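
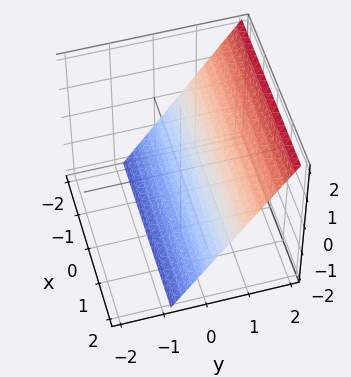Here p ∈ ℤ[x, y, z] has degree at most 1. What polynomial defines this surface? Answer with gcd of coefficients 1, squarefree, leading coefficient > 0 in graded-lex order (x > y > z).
3*y - 2*z - 2

Degree: the surface is flat (a plane), so deg p = 1.
From the axis intercepts and sections: it meets the z-axis at z = -1 (among the integer gridlines); no x-intercept at any integer in the box.
Fitting integer coefficients to these (and the overall shape) gives p.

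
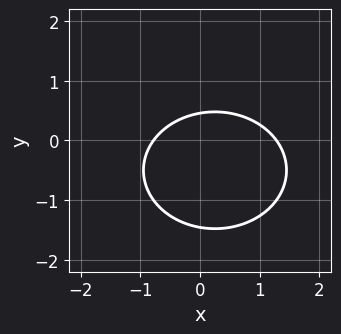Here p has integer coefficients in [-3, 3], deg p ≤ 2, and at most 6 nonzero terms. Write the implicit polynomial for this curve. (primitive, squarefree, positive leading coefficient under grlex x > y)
2*x^2 + 3*y^2 - x + 3*y - 2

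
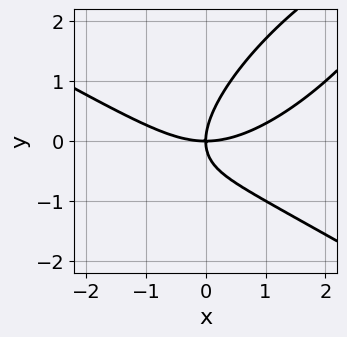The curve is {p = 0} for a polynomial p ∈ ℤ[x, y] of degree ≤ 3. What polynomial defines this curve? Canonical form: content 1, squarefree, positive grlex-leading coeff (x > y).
(a) The degree is 3 — a generic line meets the curve in up to 3 points.
(b) Checking where it meets the axes: it meets the x-axis at x = 0 (among the integer gridlines); it crosses the y-axis at the gridline y = 0.
(c) These observations pin down the coefficients.

x^3 - 2*x*y^2 + 2*y^3 - 3*x*y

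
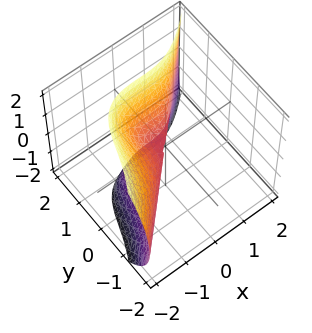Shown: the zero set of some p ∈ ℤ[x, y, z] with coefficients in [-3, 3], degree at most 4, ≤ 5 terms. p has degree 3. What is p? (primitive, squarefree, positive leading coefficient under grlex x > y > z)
3*x^3 - 3*y^3 - 2*y*z^2 + 3*z^2

First, deg p = 3.
Next, reading off the gridlines: it crosses the x-axis at the gridline x = 0; it meets the z-axis at z = 0 (among the integer gridlines).
Finally, the integer polynomial consistent with all of this is the stated p.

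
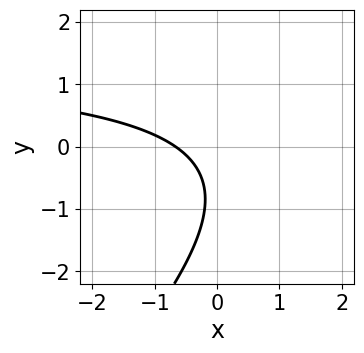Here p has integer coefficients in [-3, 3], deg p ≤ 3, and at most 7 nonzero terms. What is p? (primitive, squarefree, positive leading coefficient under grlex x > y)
The degree is 2 — no degree-1 curve has this shape.
Checking where it meets the axes: the curve avoids every integer y-axis point in the box.
Assembling these constraints gives the stated polynomial.

2*x*y - 2*y^2 - 3*x - 3*y - 2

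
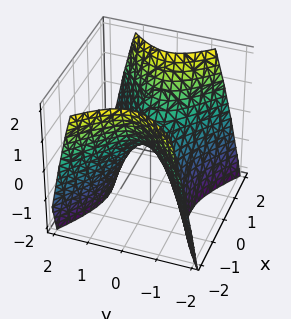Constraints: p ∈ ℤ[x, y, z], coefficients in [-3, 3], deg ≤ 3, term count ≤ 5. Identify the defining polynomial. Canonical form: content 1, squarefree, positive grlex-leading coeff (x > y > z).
2*x^2 - 3*y^2 - 2*z

Degree: a hyperbolic paraboloid; a quadric, so deg p = 2.
Symmetries: mirror symmetry y ↦ −y ⇒ only even powers of y; mirror symmetry x ↦ −x ⇒ only even powers of x.
From the visible intercepts: one z-axis crossing is at z = 0; it crosses the x-axis at the gridline x = 0; one y-axis crossing is at y = 0.
The integer polynomial consistent with all of this is the stated p.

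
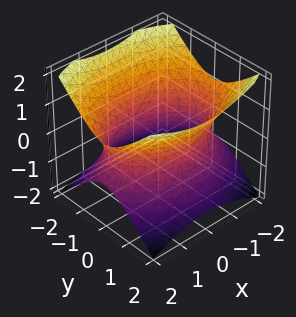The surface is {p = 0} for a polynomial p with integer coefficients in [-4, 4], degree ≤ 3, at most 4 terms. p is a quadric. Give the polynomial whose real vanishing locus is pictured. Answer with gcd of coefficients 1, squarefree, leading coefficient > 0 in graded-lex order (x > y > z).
x^2 + 2*y^2 - 2*z^2 - 3

First, deg p = 2. One connected sheet with a waist; a quadric.
Next, symmetries: mirror symmetry x ↦ −x ⇒ only even powers of x; the z ↦ −z reflection is a symmetry, so z appears only in even powers; it's symmetric under y → −y, forcing even powers of y.
Then, from the visible intercepts: no z-intercept at any integer in the box.
Finally, assembling these constraints gives the stated polynomial.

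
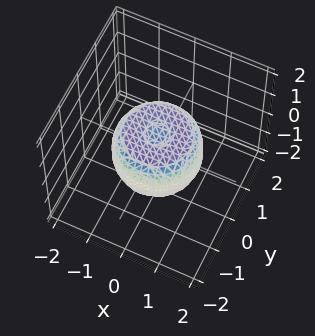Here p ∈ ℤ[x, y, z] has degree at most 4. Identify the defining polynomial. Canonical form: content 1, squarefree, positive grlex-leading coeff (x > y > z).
2*x^4 + 4*x^2*y^2 + 2*y^4 - 2*x^2 - 2*y^2 + 2*z^2 - 1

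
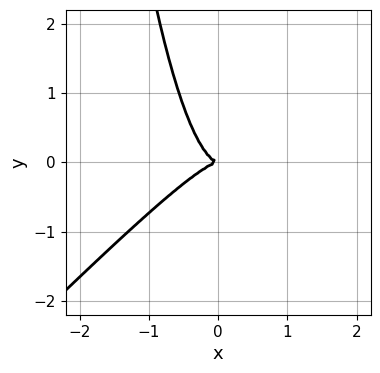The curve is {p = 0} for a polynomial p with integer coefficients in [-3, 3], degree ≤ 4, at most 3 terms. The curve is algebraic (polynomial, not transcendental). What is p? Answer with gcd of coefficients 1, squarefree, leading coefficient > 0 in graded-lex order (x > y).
1. The degree is 3 — the shape is more complex than any degree-2 curve.
2. Checking where it meets the axes: it meets the y-axis at y = 0 (among the integer gridlines); it meets the x-axis at x = 0 (among the integer gridlines).
3. Fitting integer coefficients to these (and the overall shape) gives p.

2*x^3 - 2*x^2*y + y^2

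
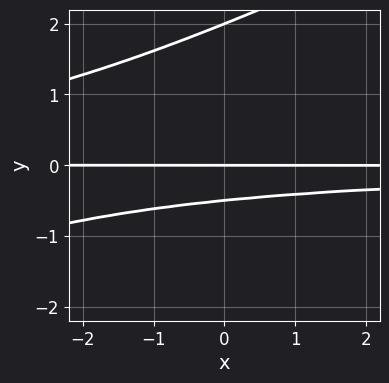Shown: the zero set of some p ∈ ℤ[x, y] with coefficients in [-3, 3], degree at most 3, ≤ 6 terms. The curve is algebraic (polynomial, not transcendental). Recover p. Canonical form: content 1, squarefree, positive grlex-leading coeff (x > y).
1. Degree: no degree-2 curve has this shape, so deg p = 3.
2. From the axis intercepts and sections: every point of the x-axis in the box is on the curve; the y-axis gridline crossings are at y ∈ {0, 2}.
3. Putting this together gives p.

x*y^2 - 2*y^3 + 3*y^2 + 2*y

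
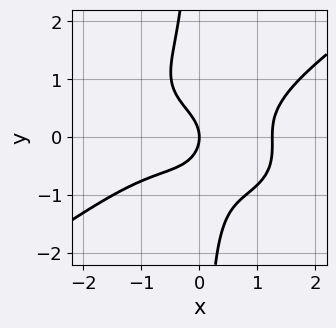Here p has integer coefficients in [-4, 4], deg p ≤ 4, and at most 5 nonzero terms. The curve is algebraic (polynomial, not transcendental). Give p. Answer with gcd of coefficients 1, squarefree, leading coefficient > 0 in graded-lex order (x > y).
x^4 - 3*x*y^3 + x*y^2 - 2*y^2 - 2*x

First, degree: no degree-3 curve has this shape, so deg p = 4.
Then, from the visible intercepts: it crosses the x-axis at the gridline x = 0; it crosses the y-axis at the gridline y = 0.
Finally, the integer polynomial consistent with all of this is the stated p.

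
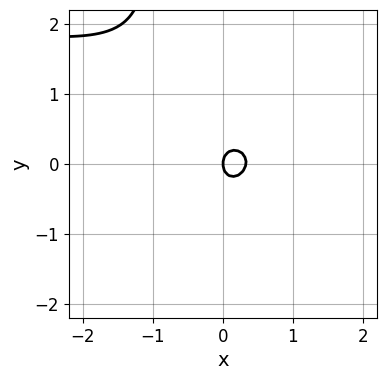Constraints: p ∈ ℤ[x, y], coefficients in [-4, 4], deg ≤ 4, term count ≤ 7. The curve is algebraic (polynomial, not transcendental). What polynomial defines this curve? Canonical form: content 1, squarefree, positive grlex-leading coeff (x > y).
deg p = 3.
From the visible intercepts: one x-axis crossing is at x = 0; it crosses the y-axis at the gridline y = 0.
Assembling these constraints gives the stated polynomial.

x^2*y - 2*x*y^2 - 3*x^2 - 2*y^2 + x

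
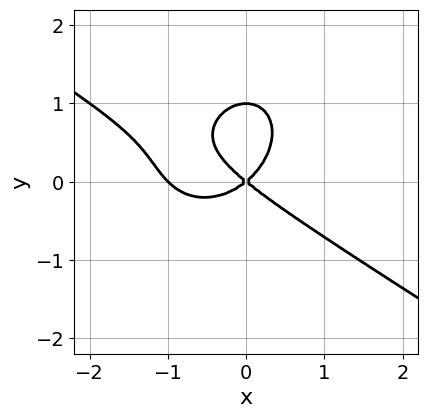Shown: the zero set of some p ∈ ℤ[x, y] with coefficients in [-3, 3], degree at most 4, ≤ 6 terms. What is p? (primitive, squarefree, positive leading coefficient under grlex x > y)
1. deg p = 3. The shape is more complex than any degree-2 curve.
2. From the axis intercepts and sections: the x-axis gridline crossings are at x ∈ {-1, 0}; among the integer gridlines, it crosses the y-axis at y ∈ {0, 1}.
3. Together with the visible shape, these determine p as stated.

2*x^3 + 2*x^2*y + 3*y^3 + 2*x^2 - 3*y^2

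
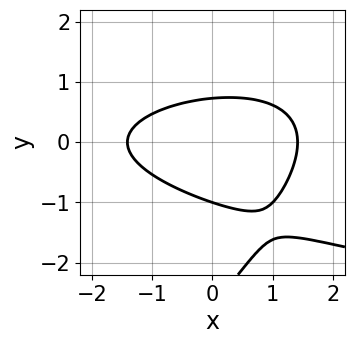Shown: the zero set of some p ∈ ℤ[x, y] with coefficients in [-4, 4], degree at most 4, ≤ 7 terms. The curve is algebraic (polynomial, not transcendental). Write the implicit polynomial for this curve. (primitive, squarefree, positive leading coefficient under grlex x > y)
x*y^2 - y^3 - x^2 - 3*y^2 + 2

1. deg p = 3.
2. Against the integer gridlines: it meets the y-axis at y = -1 (among the integer gridlines).
3. The integer polynomial consistent with all of this is the stated p.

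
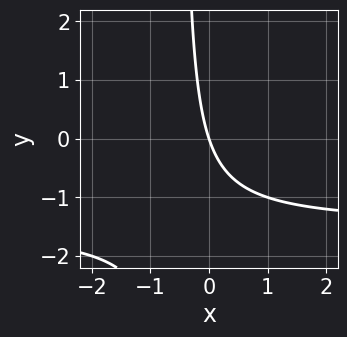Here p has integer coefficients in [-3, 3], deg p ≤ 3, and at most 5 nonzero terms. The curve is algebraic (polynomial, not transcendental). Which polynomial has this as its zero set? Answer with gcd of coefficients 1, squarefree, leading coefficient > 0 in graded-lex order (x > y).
2*x*y + 3*x + y

1. The degree is 2 — a generic line meets the curve in up to 2 points.
2. From the visible intercepts: it meets the x-axis at x = 0 (among the integer gridlines); one y-axis crossing is at y = 0.
3. These observations pin down the coefficients.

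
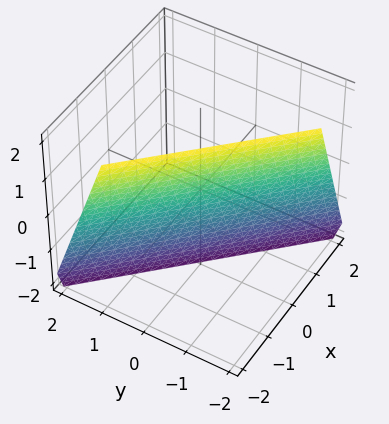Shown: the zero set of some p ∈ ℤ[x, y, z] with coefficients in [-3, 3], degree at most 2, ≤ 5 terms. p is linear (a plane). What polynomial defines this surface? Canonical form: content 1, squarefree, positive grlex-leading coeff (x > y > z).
The degree is 1 — the surface is flat (a plane).
From the axis intercepts and sections: it crosses the z-axis at the gridline z = -2.
Assembling these constraints gives the stated polynomial.

3*x + 3*y + z + 2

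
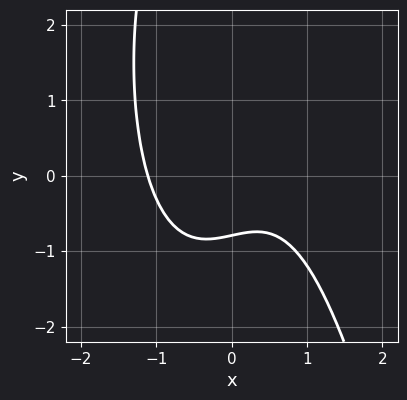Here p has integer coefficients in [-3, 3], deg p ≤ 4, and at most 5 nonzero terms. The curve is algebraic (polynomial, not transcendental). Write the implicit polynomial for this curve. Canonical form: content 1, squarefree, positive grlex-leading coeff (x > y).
3*x^3 - y^2 - x + 3*y + 3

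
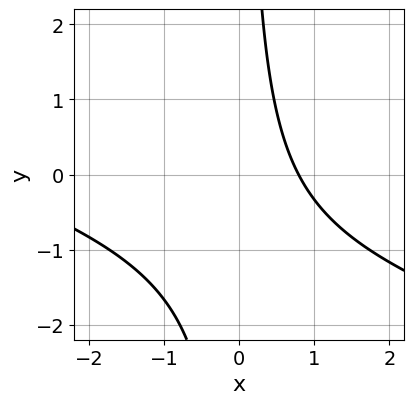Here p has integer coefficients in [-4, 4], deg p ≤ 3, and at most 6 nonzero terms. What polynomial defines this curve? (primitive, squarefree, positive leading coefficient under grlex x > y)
x^2 + 3*x*y + 3*x - 3

The degree is 2 — no degree-1 curve has this shape.
Checking where it meets the axes: the curve avoids every integer y-axis point in the box.
Matching integer coefficients to the picture gives p.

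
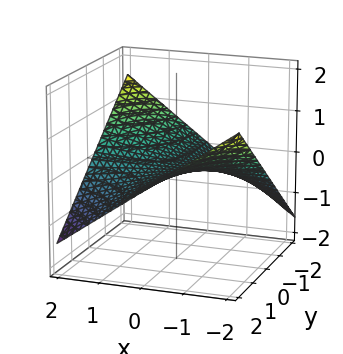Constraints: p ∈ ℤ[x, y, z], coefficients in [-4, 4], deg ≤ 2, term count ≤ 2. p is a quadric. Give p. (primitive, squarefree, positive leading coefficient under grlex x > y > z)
x*y + 3*z

Degree: a saddle surface; a quadric, so deg p = 2.
Against the integer gridlines: one z-axis crossing is at z = 0; every point of the y-axis in the box is on the surface.
Assembling these constraints gives the stated polynomial. Check: (1, 0, 0) on the x-axis lies on the surface, and p(1, 0, 0) = 0. ✓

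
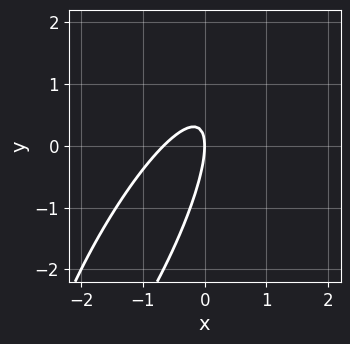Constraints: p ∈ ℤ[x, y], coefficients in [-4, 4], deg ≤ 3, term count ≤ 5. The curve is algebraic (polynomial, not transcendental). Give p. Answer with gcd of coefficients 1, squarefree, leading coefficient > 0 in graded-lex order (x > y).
3*x^2 - 3*x*y + y^2 + 2*x

1. deg p = 2.
2. Observable constraints: it crosses the x-axis at the gridline x = 0; it meets the y-axis at y = 0 (among the integer gridlines).
3. Fitting integer coefficients to these (and the overall shape) gives p.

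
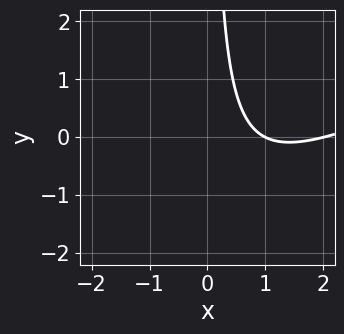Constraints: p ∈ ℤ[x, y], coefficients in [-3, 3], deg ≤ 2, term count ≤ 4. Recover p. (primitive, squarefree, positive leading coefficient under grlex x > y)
x^2 - 2*x*y - 3*x + 2

Degree: a generic line meets the curve in up to 2 points, so deg p = 2.
Observable constraints: it misses every integer gridline on the y-axis; the x-axis gridline crossings are at x ∈ {1, 2}.
Together with the visible shape, these determine p as stated.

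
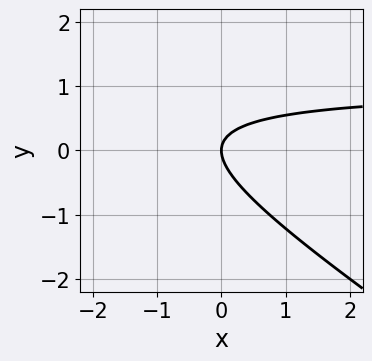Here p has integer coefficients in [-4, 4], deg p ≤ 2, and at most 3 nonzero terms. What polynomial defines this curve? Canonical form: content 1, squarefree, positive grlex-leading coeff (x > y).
2*x*y + 3*y^2 - 2*x

First, degree: the shape is more complex than any degree-1 curve, so deg p = 2.
Then, checking where it meets the axes: it meets the y-axis at y = 0 (among the integer gridlines); it crosses the x-axis at the gridline x = 0.
Finally, together with the visible shape, these determine p as stated.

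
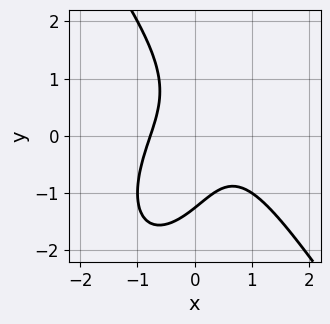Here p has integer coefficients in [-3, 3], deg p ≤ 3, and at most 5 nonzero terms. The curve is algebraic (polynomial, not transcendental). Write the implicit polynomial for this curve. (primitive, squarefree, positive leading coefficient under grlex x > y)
3*x^3 + y^3 - x^2 + 3*x*y + 2

First, deg p = 3. The shape is more complex than any degree-2 curve.
Finally, matching integer coefficients to the picture gives p.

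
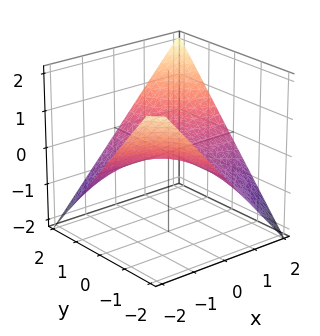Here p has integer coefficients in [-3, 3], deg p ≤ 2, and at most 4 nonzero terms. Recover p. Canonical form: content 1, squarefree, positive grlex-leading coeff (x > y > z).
x*y - 2*z

deg p = 2. A hyperbolic paraboloid; a quadric.
Observable constraints: one z-axis crossing is at z = 0; every point of the y-axis in the box is on the surface; every point of the x-axis in the box is on the surface.
Matching integer coefficients to the picture gives p.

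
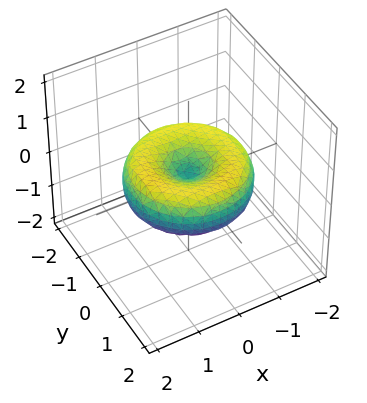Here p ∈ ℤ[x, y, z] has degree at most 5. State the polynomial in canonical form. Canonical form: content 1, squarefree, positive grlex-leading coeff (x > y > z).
1. The degree is 4 — a generic line meets the surface in up to 4 points.
2. Symmetry: every cross-section ⟂ z is a circle, so x, y appear only via x² + y².
3. Reading off the gridlines: it meets the x-axis at x = 0 (among the integer gridlines); it meets the z-axis at z = 0 (among the integer gridlines).
4. Putting this together gives p.

x^4 + 2*x^2*y^2 + y^4 - 2*x^2 - 2*y^2 + 3*z^2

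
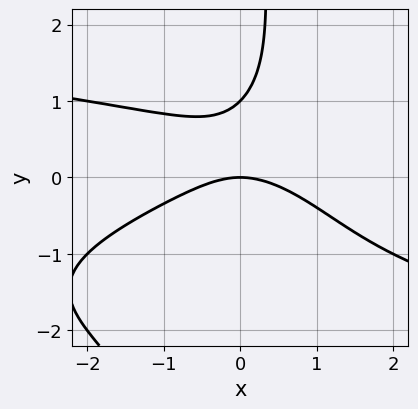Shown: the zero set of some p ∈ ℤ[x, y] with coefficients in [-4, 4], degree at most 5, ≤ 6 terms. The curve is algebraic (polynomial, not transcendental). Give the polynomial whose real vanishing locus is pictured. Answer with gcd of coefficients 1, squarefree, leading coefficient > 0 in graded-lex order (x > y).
1. The degree is 4 — the shape is more complex than any degree-3 curve.
2. From the visible intercepts: one x-axis crossing is at x = 0; among the integer gridlines, it crosses the y-axis at y ∈ {0, 1}.
3. Putting this together gives p.

x*y^3 + x*y^2 + x^2 - 2*y^2 + 2*y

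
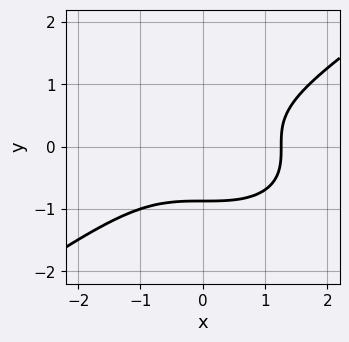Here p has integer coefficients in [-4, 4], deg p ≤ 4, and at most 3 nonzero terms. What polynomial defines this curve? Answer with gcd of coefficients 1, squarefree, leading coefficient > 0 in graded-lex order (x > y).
1. deg p = 3. No degree-2 curve has this shape.
2. Putting this together gives p.

x^3 - 3*y^3 - 2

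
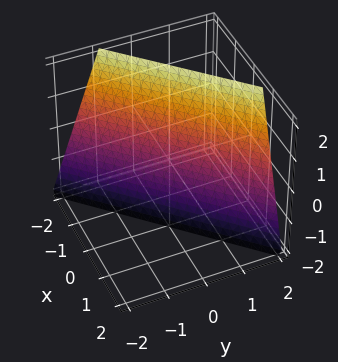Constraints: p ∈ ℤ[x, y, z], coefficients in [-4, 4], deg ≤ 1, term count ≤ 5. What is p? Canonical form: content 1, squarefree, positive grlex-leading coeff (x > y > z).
3*x - 3*y + z + 2

1. deg p = 1. Every cross-section is a straight line — this is a plane.
2. From the axis intercepts and sections: it crosses the z-axis at the gridline z = -2.
3. Putting this together gives p.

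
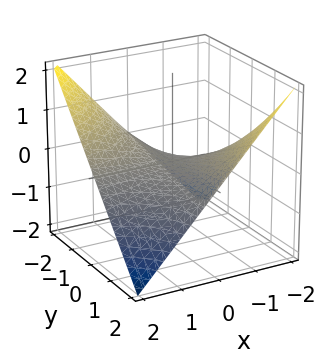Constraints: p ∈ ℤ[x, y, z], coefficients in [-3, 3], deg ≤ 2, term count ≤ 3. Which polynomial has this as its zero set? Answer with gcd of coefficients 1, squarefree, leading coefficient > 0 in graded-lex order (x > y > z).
(a) The degree is 2 — a hyperbolic paraboloid; a quadric.
(b) From the axis intercepts and sections: every point of the x-axis in the box is on the surface; one z-axis crossing is at z = 0; the visible y-axis segment lies entirely on the surface.
(c) Putting this together gives p.

x*y + 2*z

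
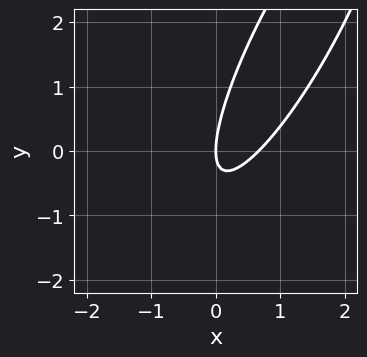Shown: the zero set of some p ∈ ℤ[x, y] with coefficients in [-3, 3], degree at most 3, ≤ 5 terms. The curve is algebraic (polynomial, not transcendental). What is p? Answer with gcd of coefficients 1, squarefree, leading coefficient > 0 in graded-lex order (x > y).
First, degree: the shape is more complex than any degree-1 curve, so deg p = 2.
Then, from the axis intercepts and sections: it crosses the y-axis at the gridline y = 0; it meets the x-axis at x = 0 (among the integer gridlines).
Finally, putting this together gives p.

3*x^2 - 3*x*y + y^2 - 2*x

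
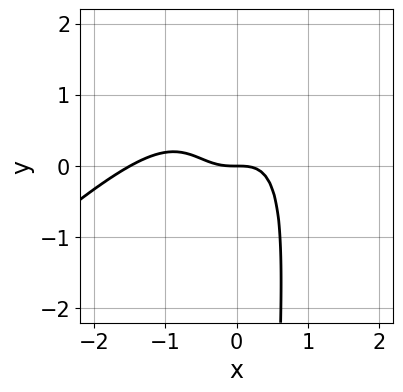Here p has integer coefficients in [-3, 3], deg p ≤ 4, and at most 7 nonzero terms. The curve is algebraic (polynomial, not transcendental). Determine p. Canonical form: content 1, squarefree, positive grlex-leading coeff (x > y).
2*x^4 - 3*x^3*y + x^2*y^2 + 3*x^3 + 2*y

1. Degree: no degree-3 curve has this shape, so deg p = 4.
2. From the axis intercepts and sections: it meets the x-axis at x = 0 (among the integer gridlines); one y-axis crossing is at y = 0.
3. Putting this together gives p.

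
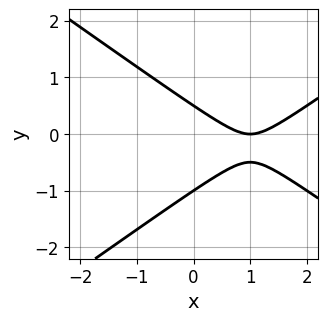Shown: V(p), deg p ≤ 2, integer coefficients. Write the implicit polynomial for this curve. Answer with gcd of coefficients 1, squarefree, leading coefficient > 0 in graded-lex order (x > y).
1. deg p = 2. The shape is more complex than any degree-1 curve.
2. Against the integer gridlines: it crosses the x-axis at the gridline x = 1; it meets the y-axis at y = -1 (among the integer gridlines).
3. These observations pin down the coefficients.

x^2 - 2*y^2 - 2*x - y + 1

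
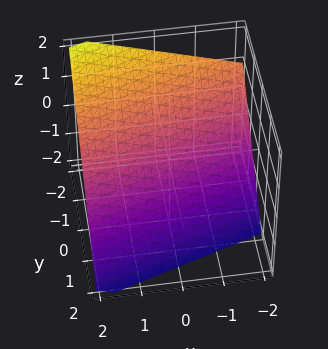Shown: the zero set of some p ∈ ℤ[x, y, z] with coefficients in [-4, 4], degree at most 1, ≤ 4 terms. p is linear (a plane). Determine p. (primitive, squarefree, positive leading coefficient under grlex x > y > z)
1. The degree is 1 — the surface is flat (a plane).
2. Reading off the gridlines: it crosses the x-axis at the gridline x = 2.
3. Assembling these constraints gives the stated polynomial.

x - 3*y - 3*z - 2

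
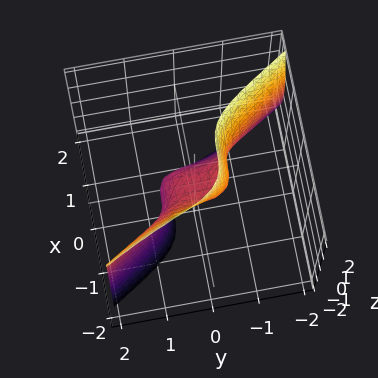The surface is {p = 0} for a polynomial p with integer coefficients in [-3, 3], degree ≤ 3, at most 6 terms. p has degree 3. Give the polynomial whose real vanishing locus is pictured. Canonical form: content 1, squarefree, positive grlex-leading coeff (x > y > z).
deg p = 3.
Checking where it meets the axes: it crosses the x-axis at the gridline x = 0; it meets the y-axis at y = 0 (among the integer gridlines); it meets the z-axis at z = 0 (among the integer gridlines).
These observations pin down the coefficients.

3*x^3 + y^3 + y*z^2 + z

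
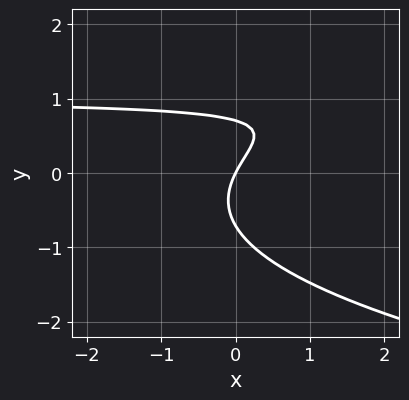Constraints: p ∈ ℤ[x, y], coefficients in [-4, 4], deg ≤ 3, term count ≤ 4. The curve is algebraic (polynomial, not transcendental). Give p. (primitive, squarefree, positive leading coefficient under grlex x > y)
(a) The degree is 3 — the shape is more complex than any degree-2 curve.
(b) Reading off the gridlines: one y-axis crossing is at y = 0; it meets the x-axis at x = 0 (among the integer gridlines).
(c) Together with the visible shape, these determine p as stated.

2*y^3 - 2*x*y + 2*x - y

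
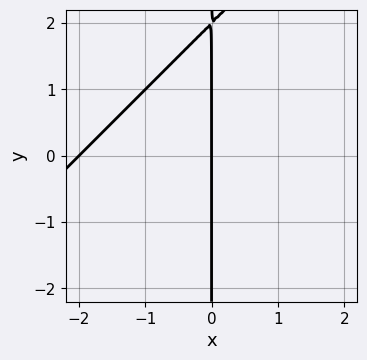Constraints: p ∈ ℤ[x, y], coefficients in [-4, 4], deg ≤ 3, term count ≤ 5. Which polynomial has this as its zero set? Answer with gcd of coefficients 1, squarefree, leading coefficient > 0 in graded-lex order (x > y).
x^2 - x*y + 2*x

1. Degree: no degree-1 curve has this shape, so deg p = 2.
2. Checking where it meets the axes: the visible y-axis segment lies entirely on the curve; among the integer gridlines, it crosses the x-axis at x ∈ {-2, 0}.
3. These observations pin down the coefficients.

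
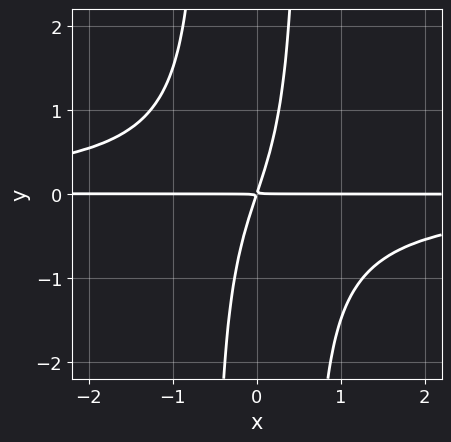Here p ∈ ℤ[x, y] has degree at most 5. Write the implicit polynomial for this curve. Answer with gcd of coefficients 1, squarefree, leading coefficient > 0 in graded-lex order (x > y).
(a) The degree is 4 — a generic line meets the curve in up to 4 points.
(b) Against the integer gridlines: the visible x-axis segment lies entirely on the curve.
(c) Assembling these constraints gives the stated polynomial.

3*x^2*y^2 + 3*x*y - y^2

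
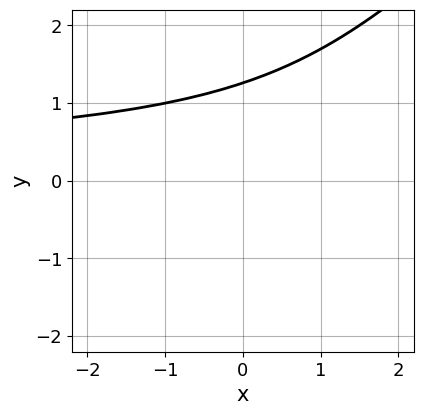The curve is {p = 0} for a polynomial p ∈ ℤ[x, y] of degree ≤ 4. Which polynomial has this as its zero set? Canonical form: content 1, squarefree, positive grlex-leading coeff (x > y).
First, the degree is 3 — the shape is more complex than any degree-2 curve.
Then, observable constraints: no x-intercept at any integer in the box.
Finally, the integer polynomial consistent with all of this is the stated p.

x*y^2 - y^3 + 2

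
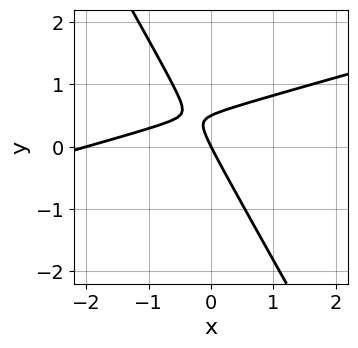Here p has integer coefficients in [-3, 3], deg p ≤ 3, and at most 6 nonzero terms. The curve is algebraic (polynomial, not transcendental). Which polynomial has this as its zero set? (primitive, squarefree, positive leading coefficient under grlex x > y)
First, deg p = 2. A generic line meets the curve in up to 2 points.
Then, from the visible intercepts: among the integer gridlines, it crosses the x-axis at x ∈ {-2, 0}; one y-axis crossing is at y = 0.
Finally, solving for integer coefficients yields p as stated.

x^2 - 3*x*y - 2*y^2 + 2*x + y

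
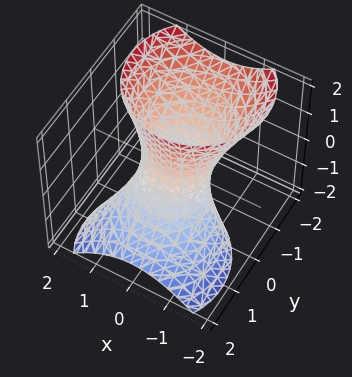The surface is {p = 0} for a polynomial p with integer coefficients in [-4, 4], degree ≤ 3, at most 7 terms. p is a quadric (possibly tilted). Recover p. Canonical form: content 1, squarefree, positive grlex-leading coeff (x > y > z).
3*x^2 + 3*y^2 + 3*y*z - z^2 - 2

The degree is 2 — a generic line meets the surface in up to 2 points.
Checking where it meets the axes: it misses every integer gridline on the z-axis.
Fitting integer coefficients to these (and the overall shape) gives p.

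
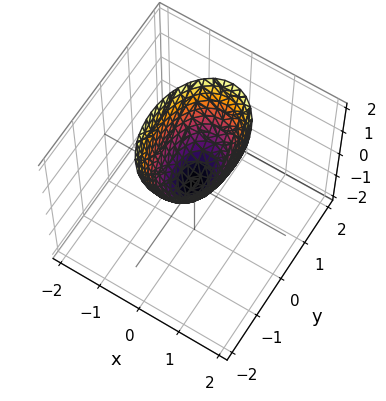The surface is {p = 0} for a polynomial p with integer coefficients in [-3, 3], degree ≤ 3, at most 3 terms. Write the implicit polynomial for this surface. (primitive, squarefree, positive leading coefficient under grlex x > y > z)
2*x^2 + y^2 - z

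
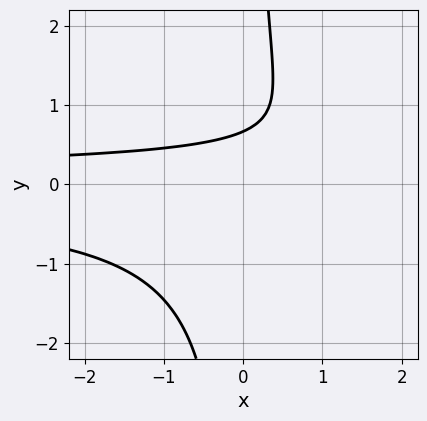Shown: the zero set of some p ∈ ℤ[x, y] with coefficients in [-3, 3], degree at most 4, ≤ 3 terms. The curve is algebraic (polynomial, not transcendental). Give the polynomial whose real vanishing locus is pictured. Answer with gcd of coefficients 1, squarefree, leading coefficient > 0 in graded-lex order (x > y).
3*x*y^2 - 3*y + 2

deg p = 3.
Observable constraints: it misses every integer gridline on the x-axis.
Solving for integer coefficients yields p as stated.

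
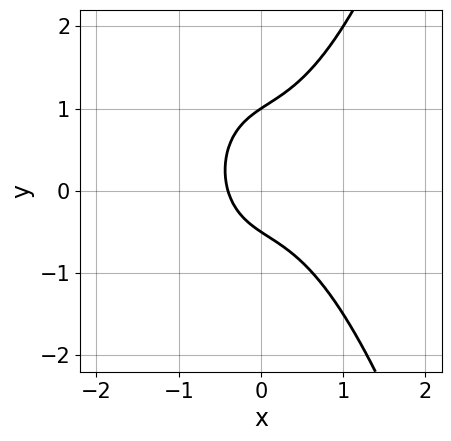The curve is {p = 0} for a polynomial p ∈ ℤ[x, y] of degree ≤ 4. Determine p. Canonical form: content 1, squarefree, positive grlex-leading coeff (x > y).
3*x^3 - 2*y^2 + 2*x + y + 1

The degree is 3 — the shape is more complex than any degree-2 curve.
Against the integer gridlines: one y-axis crossing is at y = 1.
Matching integer coefficients to the picture gives p.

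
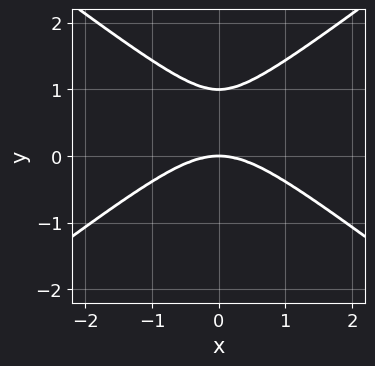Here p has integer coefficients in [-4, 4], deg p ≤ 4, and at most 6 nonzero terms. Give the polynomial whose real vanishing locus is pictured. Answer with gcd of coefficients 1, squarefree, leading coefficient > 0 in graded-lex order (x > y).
x^4 - 3*y^4 + 2*x^2*y + 3*y^3

1. deg p = 4. The shape is more complex than any degree-3 curve.
2. Symmetries: it's symmetric under x → −x, forcing even powers of x.
3. Observable constraints: the y-axis gridline crossings are at y ∈ {0, 1}; it crosses the x-axis at the gridline x = 0.
4. Together with the visible shape, these determine p as stated.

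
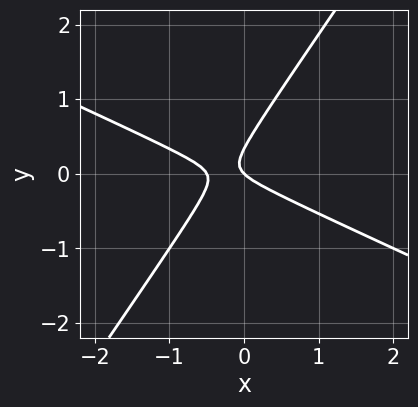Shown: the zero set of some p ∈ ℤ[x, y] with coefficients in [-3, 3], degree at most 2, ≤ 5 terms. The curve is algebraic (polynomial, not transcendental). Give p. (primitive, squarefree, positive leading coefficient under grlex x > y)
First, deg p = 2.
Then, checking where it meets the axes: it crosses the x-axis at the gridline x = 0; one y-axis crossing is at y = 0.
Finally, fitting integer coefficients to these (and the overall shape) gives p.

2*x^2 + 3*x*y - 3*y^2 + x + y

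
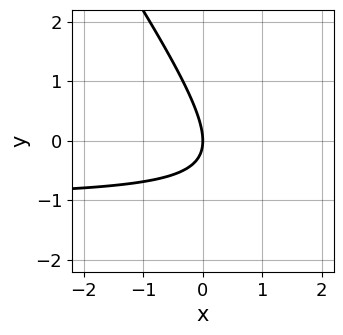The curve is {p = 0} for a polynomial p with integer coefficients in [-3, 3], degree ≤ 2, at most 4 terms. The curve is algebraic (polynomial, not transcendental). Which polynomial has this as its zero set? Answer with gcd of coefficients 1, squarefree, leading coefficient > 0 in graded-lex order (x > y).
3*x*y + 2*y^2 + 3*x

1. deg p = 2. A generic line meets the curve in up to 2 points.
2. From the visible intercepts: it meets the y-axis at y = 0 (among the integer gridlines); it meets the x-axis at x = 0 (among the integer gridlines).
3. Assembling these constraints gives the stated polynomial.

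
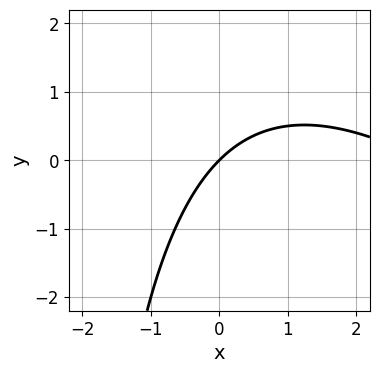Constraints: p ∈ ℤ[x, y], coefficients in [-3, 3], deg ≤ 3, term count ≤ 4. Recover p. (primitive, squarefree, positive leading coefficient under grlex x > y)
x^2 + x*y - 3*x + 3*y

(a) The degree is 2 — the shape is more complex than any degree-1 curve.
(b) Observable constraints: one y-axis crossing is at y = 0; one x-axis crossing is at x = 0.
(c) Putting this together gives p.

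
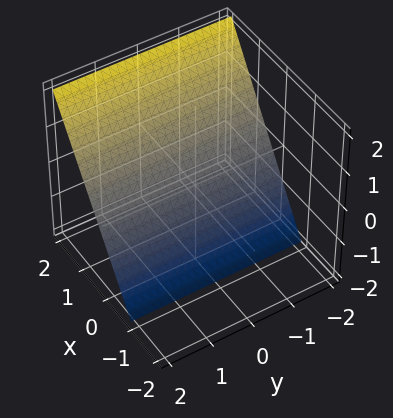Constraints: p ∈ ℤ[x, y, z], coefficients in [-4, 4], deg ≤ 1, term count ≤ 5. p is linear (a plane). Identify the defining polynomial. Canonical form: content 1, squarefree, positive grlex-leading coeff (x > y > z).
3*x - 2*z - 2

Degree: every cross-section is a straight line — this is a plane, so deg p = 1.
Observable constraints: it meets the z-axis at z = -1 (among the integer gridlines); it misses every integer gridline on the y-axis.
Putting this together gives p.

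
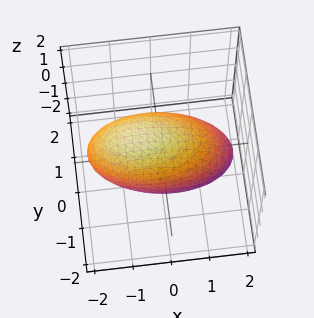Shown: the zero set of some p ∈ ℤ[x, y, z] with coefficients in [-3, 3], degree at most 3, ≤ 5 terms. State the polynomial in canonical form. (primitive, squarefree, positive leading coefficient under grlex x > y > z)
1. Degree: the shape is more complex than any degree-1 surface, so deg p = 2.
2. From the visible intercepts: among the integer gridlines, it crosses the y-axis at y ∈ {-1, 1}.
3. The integer polynomial consistent with all of this is the stated p.

x^2 + x*z + 3*y^2 + 2*z^2 - 3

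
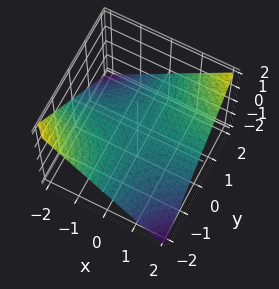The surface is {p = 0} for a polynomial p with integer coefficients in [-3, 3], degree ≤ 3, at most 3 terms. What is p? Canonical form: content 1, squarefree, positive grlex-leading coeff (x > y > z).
First, deg p = 2. A hyperbolic paraboloid; a quadric.
Next, observable constraints: the visible x-axis segment lies entirely on the surface; one z-axis crossing is at z = 0; every point of the y-axis in the box is on the surface.
Finally, assembling these constraints gives the stated polynomial.

x*y - 2*z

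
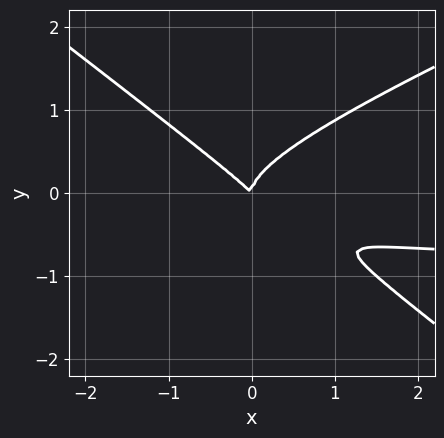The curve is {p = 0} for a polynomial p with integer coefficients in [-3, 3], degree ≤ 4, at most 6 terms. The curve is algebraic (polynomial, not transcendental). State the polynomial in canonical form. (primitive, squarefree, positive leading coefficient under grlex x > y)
x^2*y - x*y^2 - 3*y^3 + x^2 + x*y

(a) The degree is 3 — no degree-2 curve has this shape.
(b) From the visible intercepts: it meets the y-axis at y = 0 (among the integer gridlines); one x-axis crossing is at x = 0.
(c) Together with the visible shape, these determine p as stated.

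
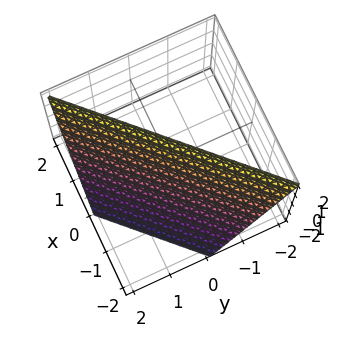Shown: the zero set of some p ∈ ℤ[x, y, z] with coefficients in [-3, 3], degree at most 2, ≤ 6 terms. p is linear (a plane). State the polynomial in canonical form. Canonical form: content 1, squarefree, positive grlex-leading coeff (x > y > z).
(a) deg p = 1.
(b) Observable constraints: it meets the z-axis at z = 2 (among the integer gridlines); one x-axis crossing is at x = -1; it crosses the y-axis at the gridline y = 1.
(c) Solving for integer coefficients yields p as stated.

2*x - 2*y - z + 2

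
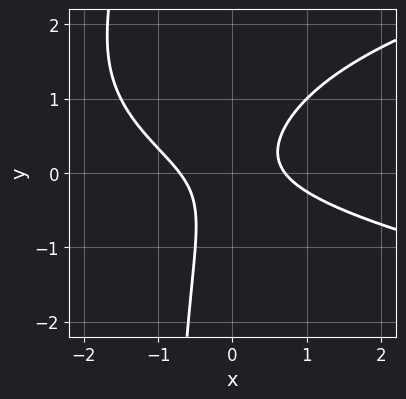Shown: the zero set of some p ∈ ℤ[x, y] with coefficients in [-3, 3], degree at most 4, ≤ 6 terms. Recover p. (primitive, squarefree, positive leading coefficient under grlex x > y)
2*x*y^2 - 2*x^2 - 3*x*y + 2*y^2 + 1

The degree is 3 — a generic line meets the curve in up to 3 points.
From the axis intercepts and sections: no y-intercept at any integer in the box.
Assembling these constraints gives the stated polynomial.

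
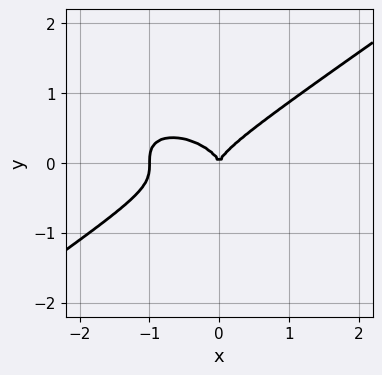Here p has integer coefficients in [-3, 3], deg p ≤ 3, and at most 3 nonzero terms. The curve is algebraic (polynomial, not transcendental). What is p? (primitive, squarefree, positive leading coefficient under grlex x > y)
First, the degree is 3 — no degree-2 curve has this shape.
Next, observable constraints: it meets the y-axis at y = 0 (among the integer gridlines); among the integer gridlines, it crosses the x-axis at x ∈ {-1, 0}.
Finally, assembling these constraints gives the stated polynomial.

x^3 - 3*y^3 + x^2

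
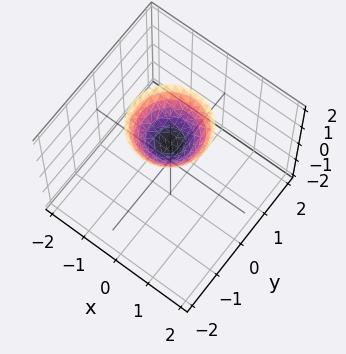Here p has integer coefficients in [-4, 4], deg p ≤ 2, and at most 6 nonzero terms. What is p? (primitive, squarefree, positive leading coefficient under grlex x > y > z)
x^2 + y^2 - z + 1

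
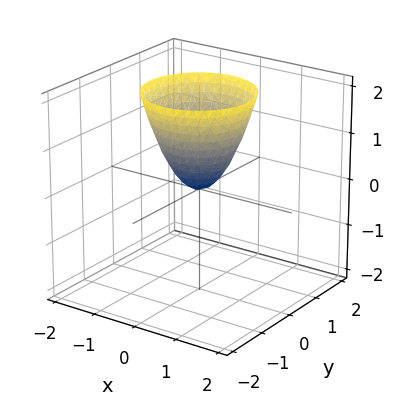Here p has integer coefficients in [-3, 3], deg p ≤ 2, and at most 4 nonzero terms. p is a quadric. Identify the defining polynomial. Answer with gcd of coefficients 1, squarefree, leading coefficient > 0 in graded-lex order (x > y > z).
Degree: a paraboloid; a quadric, so deg p = 2.
Symmetry: the surface is invariant under rotation about z: p = q(x² + y², z).
Observable constraints: it crosses the z-axis at the gridline z = 0; one y-axis crossing is at y = 0.
Solving for integer coefficients yields p as stated.

3*x^2 + 3*y^2 - 2*z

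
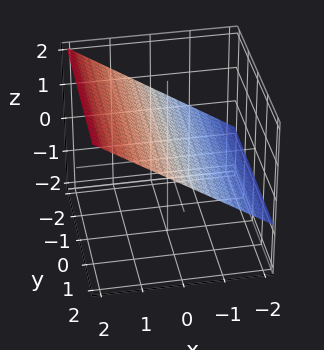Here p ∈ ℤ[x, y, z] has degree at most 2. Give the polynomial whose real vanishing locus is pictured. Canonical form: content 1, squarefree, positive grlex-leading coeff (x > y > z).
1. deg p = 1.
2. From the visible intercepts: it misses every integer gridline on the y-axis; one x-axis crossing is at x = -1.
3. Together with the visible shape, these determine p as stated.

2*x - 3*z + 2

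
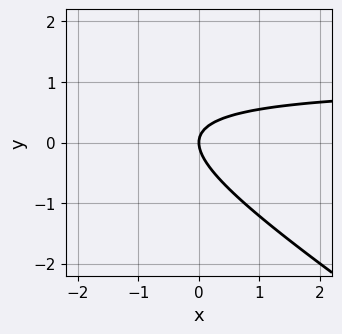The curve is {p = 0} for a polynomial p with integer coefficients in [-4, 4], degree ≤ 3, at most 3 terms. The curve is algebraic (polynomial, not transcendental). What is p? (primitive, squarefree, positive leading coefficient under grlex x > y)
First, degree: a generic line meets the curve in up to 2 points, so deg p = 2.
Then, against the integer gridlines: one y-axis crossing is at y = 0; it crosses the x-axis at the gridline x = 0.
Finally, solving for integer coefficients yields p as stated.

2*x*y + 3*y^2 - 2*x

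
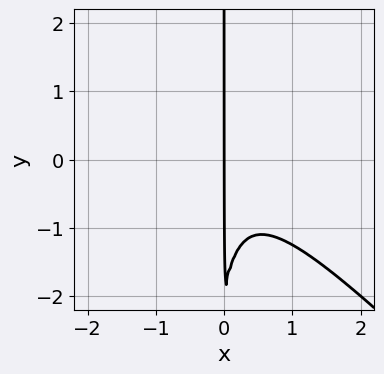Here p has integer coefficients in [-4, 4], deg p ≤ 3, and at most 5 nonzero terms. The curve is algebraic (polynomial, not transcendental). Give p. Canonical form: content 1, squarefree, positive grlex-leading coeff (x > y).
3*x^3 + 3*x^2*y + x*y + 2*x

1. Degree: no degree-2 curve has this shape, so deg p = 3.
2. Reading off the gridlines: the visible y-axis segment lies entirely on the curve; it meets the x-axis at x = 0 (among the integer gridlines).
3. Solving for integer coefficients yields p as stated.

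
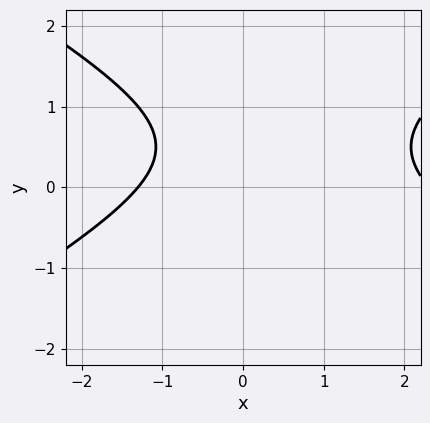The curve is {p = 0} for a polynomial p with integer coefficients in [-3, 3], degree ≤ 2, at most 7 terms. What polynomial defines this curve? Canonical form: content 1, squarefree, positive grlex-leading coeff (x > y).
x^2 - 3*y^2 - x + 3*y - 3

First, the degree is 2 — no degree-1 curve has this shape.
Next, reading off the gridlines: the curve avoids every integer y-axis point in the box.
Finally, these observations pin down the coefficients.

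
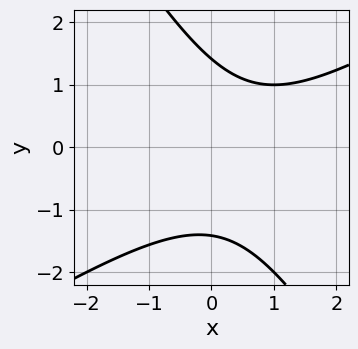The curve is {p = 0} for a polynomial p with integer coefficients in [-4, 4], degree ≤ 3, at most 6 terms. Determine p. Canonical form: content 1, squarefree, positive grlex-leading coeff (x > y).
x^2 - x*y - y^2 - x + 2

First, degree: no degree-1 curve has this shape, so deg p = 2.
Next, checking where it meets the axes: no x-intercept at any integer in the box.
Finally, fitting integer coefficients to these (and the overall shape) gives p.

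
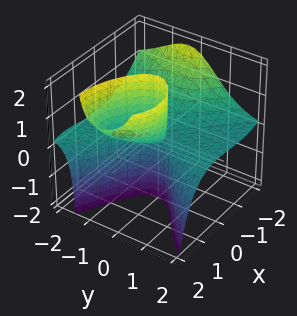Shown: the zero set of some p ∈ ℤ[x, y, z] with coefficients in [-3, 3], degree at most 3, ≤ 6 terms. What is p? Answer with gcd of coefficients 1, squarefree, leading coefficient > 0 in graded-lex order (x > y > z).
1. deg p = 3. No degree-2 surface has this shape.
2. Reading off the gridlines: every point of the y-axis in the box is on the surface; the visible z-axis segment lies entirely on the surface; it crosses the x-axis at the gridline x = 0.
3. Matching integer coefficients to the picture gives p.

x^3 + x^2*y + 3*y^2*z - 3*x*z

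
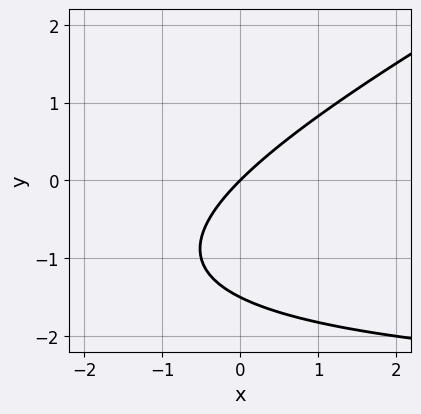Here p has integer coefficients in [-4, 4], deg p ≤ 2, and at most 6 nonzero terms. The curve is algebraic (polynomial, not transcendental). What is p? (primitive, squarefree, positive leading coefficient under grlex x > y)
1. The degree is 2 — the shape is more complex than any degree-1 curve.
2. From the visible intercepts: it crosses the y-axis at the gridline y = 0; it crosses the x-axis at the gridline x = 0.
3. The integer polynomial consistent with all of this is the stated p.

x*y - 2*y^2 + 3*x - 3*y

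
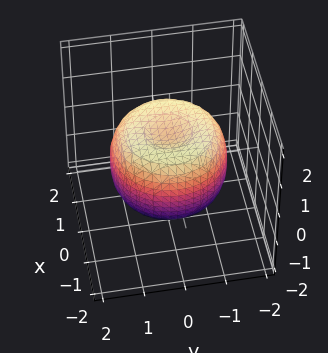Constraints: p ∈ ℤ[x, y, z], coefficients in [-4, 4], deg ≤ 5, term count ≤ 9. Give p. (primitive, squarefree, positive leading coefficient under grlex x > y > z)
2*x^4 + 4*x^2*y^2 + 2*y^4 - 3*x^2 - 3*y^2 + 3*z^2 - 2

The degree is 4 — a generic line meets the surface in up to 4 points.
Symmetry: the surface is invariant under rotation about z: p = q(x² + y², z).
From the visible intercepts: a circular section at z = 0 has radius between 1 and 2.
Matching integer coefficients to the picture gives p.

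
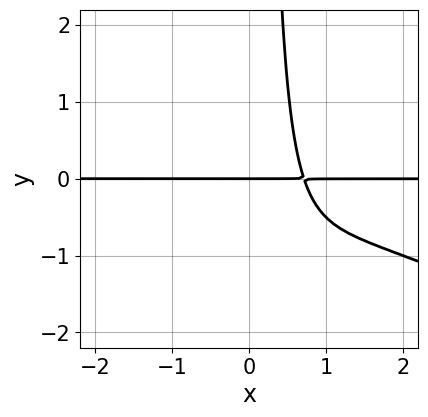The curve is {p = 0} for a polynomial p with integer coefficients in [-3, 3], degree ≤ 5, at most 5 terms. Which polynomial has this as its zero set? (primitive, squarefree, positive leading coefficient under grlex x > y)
x^3*y + 2*x^2*y^2 - x^2*y + 3*x*y - 2*y

(a) Degree: no degree-3 curve has this shape, so deg p = 4.
(b) Reading off the gridlines: the visible x-axis segment lies entirely on the curve; one y-axis crossing is at y = 0.
(c) Matching integer coefficients to the picture gives p.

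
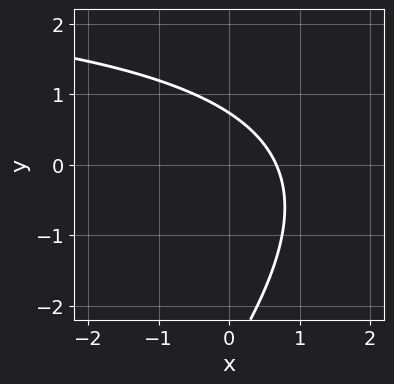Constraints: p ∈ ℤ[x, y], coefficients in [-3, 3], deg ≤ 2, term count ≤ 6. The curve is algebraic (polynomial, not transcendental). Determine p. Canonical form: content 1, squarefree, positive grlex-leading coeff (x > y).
x*y - y^2 - 3*x - 2*y + 2

deg p = 2. The shape is more complex than any degree-1 curve.
Matching integer coefficients to the picture gives p.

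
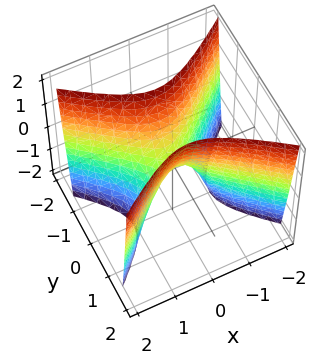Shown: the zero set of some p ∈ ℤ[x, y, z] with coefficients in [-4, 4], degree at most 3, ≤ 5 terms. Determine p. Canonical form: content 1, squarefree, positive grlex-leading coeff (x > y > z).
2*x^2 - 3*y^2 + z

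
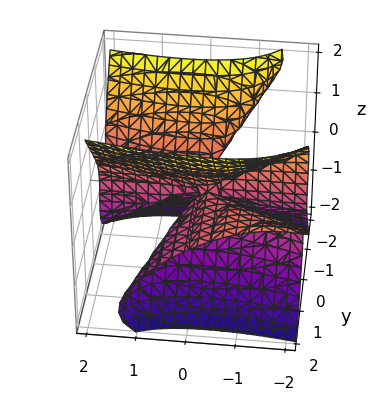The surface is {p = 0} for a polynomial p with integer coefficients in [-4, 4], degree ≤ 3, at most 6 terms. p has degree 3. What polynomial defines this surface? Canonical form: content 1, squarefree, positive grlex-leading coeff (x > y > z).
x^2*y + 2*x*y^2 - x*z^2 + 3*y^2*z - 2*z^3

deg p = 3.
Checking where it meets the axes: every point of the y-axis in the box is on the surface; the visible x-axis segment lies entirely on the surface.
Fitting integer coefficients to these (and the overall shape) gives p.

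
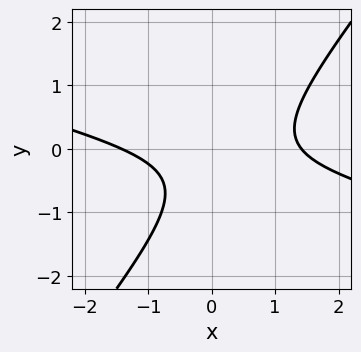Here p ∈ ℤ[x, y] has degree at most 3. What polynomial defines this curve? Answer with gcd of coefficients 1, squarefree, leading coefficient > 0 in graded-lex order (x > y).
x^2 + 3*x*y - 3*y^2 - 2*y - 2

First, deg p = 2.
Then, from the visible intercepts: it misses every integer gridline on the y-axis.
Finally, these observations pin down the coefficients.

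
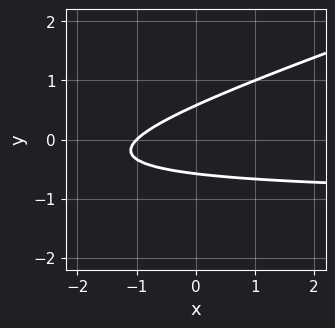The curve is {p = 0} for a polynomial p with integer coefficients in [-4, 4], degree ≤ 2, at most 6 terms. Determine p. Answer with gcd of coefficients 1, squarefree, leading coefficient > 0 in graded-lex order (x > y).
Degree: the shape is more complex than any degree-1 curve, so deg p = 2.
Against the integer gridlines: it meets the x-axis at x = -1 (among the integer gridlines).
The integer polynomial consistent with all of this is the stated p.

x*y - 3*y^2 + x + 1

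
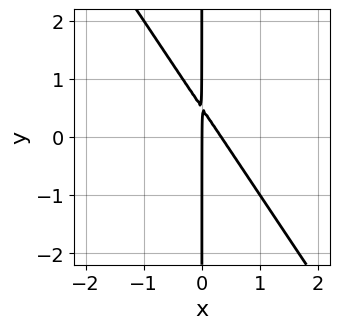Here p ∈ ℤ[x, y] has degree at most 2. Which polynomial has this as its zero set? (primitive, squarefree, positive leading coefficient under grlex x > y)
3*x^2 + 2*x*y - x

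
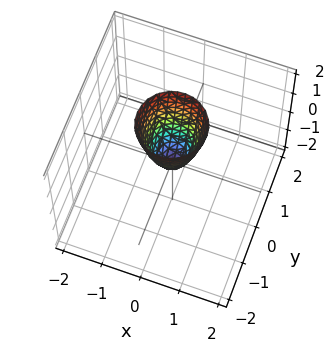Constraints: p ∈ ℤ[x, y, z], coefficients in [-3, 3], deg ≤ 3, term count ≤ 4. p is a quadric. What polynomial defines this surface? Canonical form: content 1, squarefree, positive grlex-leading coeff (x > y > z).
1. Degree: a paraboloid; a quadric, so deg p = 2.
2. By symmetry, the z-axis is an axis of rotation, so x and y enter only as x² + y².
3. Observable constraints: it meets the z-axis at z = 0 (among the integer gridlines); it crosses the x-axis at the gridline x = 0.
4. Assembling these constraints gives the stated polynomial.

3*x^2 + 3*y^2 - z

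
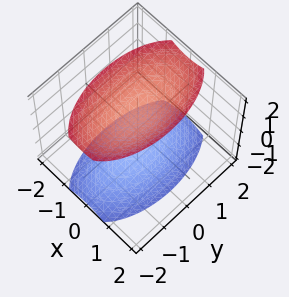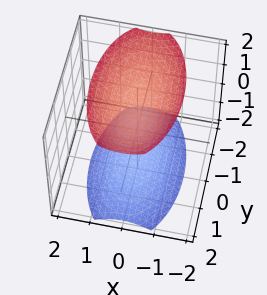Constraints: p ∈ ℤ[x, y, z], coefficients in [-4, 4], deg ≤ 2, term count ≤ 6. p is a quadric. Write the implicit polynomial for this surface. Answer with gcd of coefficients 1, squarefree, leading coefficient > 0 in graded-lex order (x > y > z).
First, I count 2 distinct pieces.
Next, the degree is 2 — two sheets facing apart; a quadric.
Then, symmetries: it's symmetric under z → −z, forcing even powers of z; the x ↦ −x reflection is a symmetry, so x appears only in even powers; it's symmetric under y → −y, forcing even powers of y.
Next, checking where it meets the axes: it misses every integer gridline on the x-axis; the surface avoids every integer y-axis point in the box.
Finally, assembling these constraints gives the stated polynomial.

3*x^2 + y^2 - 2*z^2 + 3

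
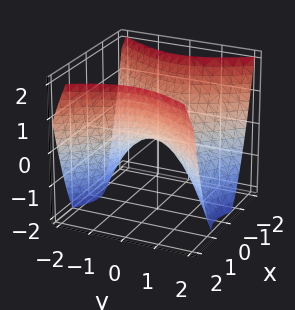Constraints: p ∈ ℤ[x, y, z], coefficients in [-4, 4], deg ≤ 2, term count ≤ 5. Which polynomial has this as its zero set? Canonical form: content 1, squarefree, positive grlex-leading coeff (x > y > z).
(a) Degree: a saddle surface; a quadric, so deg p = 2.
(b) Symmetries: the x ↦ −x reflection is a symmetry, so x appears only in even powers; it's symmetric under y → −y, forcing even powers of y.
(c) From the axis intercepts and sections: one x-axis crossing is at x = 0; one y-axis crossing is at y = 0.
(d) Assembling these constraints gives the stated polynomial.

3*x^2 - 2*y^2 - 3*z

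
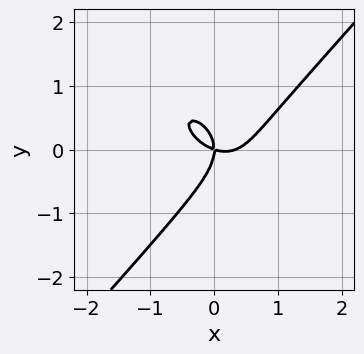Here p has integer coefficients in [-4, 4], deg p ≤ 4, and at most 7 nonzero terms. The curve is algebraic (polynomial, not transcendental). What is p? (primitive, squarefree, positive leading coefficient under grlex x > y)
3*x^3 + x^2*y - 3*y^3 - x^2 - 3*x*y

1. The degree is 3 — a generic line meets the curve in up to 3 points.
2. From the axis intercepts and sections: it crosses the x-axis at the gridline x = 0; it crosses the y-axis at the gridline y = 0.
3. Together with the visible shape, these determine p as stated.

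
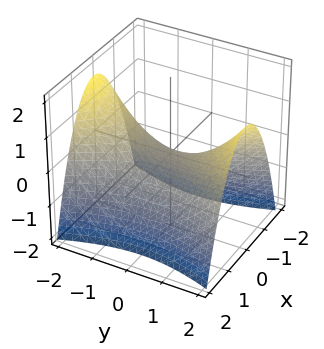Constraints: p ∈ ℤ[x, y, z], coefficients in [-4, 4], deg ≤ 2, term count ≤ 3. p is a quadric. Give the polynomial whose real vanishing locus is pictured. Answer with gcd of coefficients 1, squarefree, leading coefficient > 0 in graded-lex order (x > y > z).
3*x^2 - y^2 + 3*z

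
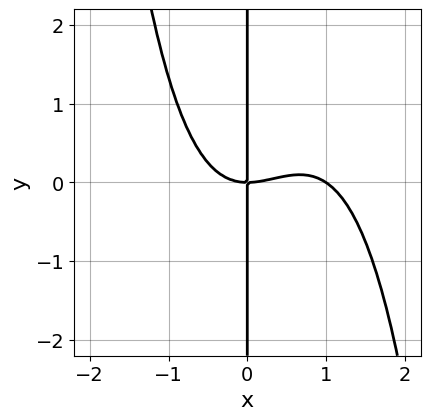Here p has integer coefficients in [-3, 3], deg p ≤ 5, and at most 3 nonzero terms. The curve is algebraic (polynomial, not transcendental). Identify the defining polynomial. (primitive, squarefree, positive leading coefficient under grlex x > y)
2*x^4 - 2*x^3 + 3*x*y

First, the degree is 4 — a generic line meets the curve in up to 4 points.
Next, from the axis intercepts and sections: the x-axis gridline crossings are at x ∈ {0, 1}; every point of the y-axis in the box is on the curve.
Finally, fitting integer coefficients to these (and the overall shape) gives p.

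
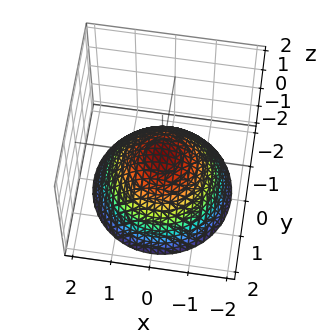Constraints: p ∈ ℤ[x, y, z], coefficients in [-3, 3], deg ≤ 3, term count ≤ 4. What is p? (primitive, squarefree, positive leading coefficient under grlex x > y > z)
First, degree: a paraboloid; a quadric, so deg p = 2.
Next, symmetries: the surface is invariant under rotation about z: p = q(x² + y², z).
Then, observable constraints: a circular section at z = -2 has radius between 1 and 2; one z-axis crossing is at z = 0.
Finally, fitting integer coefficients to these (and the overall shape) gives p.

2*x^2 + 2*y^2 + 3*z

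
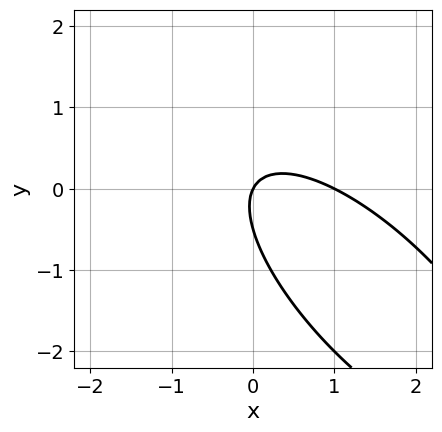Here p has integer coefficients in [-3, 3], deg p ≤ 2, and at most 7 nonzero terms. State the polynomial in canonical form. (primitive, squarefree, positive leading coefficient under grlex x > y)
1. Degree: the shape is more complex than any degree-1 curve, so deg p = 2.
2. Observable constraints: the x-axis gridline crossings are at x ∈ {0, 1}; one y-axis crossing is at y = 0.
3. Solving for integer coefficients yields p as stated.

2*x^2 + 3*x*y + 2*y^2 - 2*x + y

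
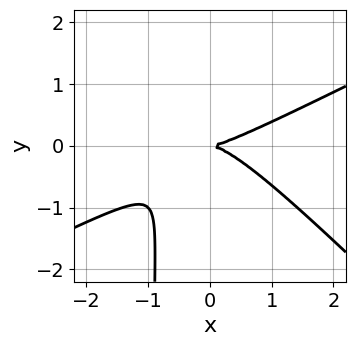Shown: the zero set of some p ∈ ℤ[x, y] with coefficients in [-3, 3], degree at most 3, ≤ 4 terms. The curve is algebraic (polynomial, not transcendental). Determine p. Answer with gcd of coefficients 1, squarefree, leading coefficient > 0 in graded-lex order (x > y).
x^3 - x^2*y - 2*x*y^2 - 2*y^2

1. deg p = 3. No degree-2 curve has this shape.
2. From the visible intercepts: one y-axis crossing is at y = 0; one x-axis crossing is at x = 0.
3. The integer polynomial consistent with all of this is the stated p.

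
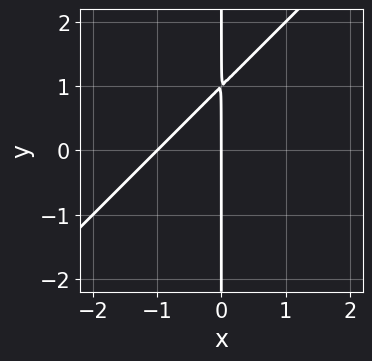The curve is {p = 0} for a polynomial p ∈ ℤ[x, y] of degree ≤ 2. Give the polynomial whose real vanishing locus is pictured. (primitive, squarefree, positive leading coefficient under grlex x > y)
x^2 - x*y + x

Degree: no degree-1 curve has this shape, so deg p = 2.
From the axis intercepts and sections: the visible y-axis segment lies entirely on the curve; among the integer gridlines, it crosses the x-axis at x ∈ {-1, 0}.
Putting this together gives p.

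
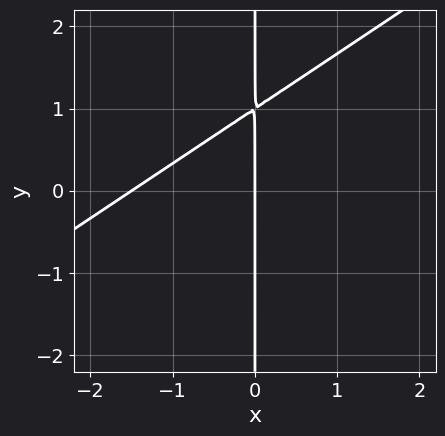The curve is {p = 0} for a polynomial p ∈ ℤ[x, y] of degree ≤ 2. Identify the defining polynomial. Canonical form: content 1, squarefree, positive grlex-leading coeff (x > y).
2*x^2 - 3*x*y + 3*x

Degree: a generic line meets the curve in up to 2 points, so deg p = 2.
Against the integer gridlines: it meets the x-axis at x = 0 (among the integer gridlines); the visible y-axis segment lies entirely on the curve.
The integer polynomial consistent with all of this is the stated p.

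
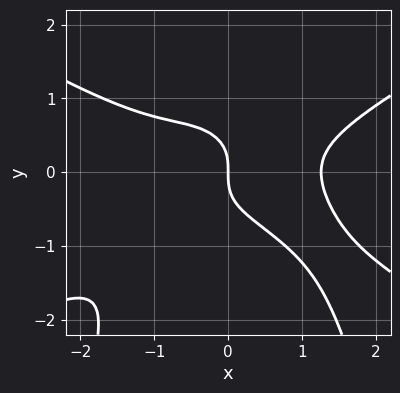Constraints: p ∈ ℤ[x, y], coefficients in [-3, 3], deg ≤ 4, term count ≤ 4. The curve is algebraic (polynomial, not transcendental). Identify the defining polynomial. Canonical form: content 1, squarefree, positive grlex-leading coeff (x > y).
1. Degree: no degree-3 curve has this shape, so deg p = 4.
2. Observable constraints: it meets the y-axis at y = 0 (among the integer gridlines); it meets the x-axis at x = 0 (among the integer gridlines).
3. Solving for integer coefficients yields p as stated.

x^4 - 3*x^2*y^2 - 3*y^3 - 2*x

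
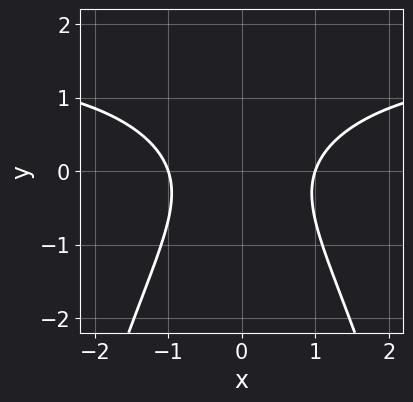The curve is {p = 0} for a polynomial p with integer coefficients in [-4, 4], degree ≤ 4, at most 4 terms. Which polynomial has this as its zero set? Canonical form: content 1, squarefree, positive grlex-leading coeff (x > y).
First, degree: the shape is more complex than any degree-2 curve, so deg p = 3.
Then, symmetries: mirror symmetry x ↦ −x ⇒ only even powers of x.
Next, observable constraints: the x-axis gridline crossings are at x ∈ {-1, 1}; no y-intercept at any integer in the box.
Finally, putting this together gives p.

2*x^2*y - 3*x^2 + 3*y^2 + 3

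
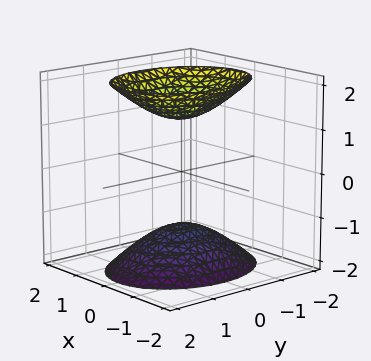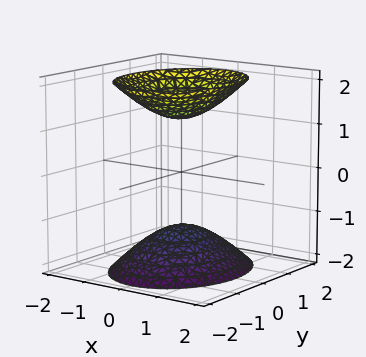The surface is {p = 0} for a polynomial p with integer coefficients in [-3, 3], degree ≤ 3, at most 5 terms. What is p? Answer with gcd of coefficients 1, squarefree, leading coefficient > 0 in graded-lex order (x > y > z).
3*x^2 + 2*y^2 - 2*z^2 + 3

(a) I count 2 distinct pieces. Treating them together as one polynomial.
(b) The degree is 2 — two sheets facing apart; a quadric.
(c) Symmetries: mirror symmetry x ↦ −x ⇒ only even powers of x; it's symmetric under y → −y, forcing even powers of y; mirror symmetry z ↦ −z ⇒ only even powers of z.
(d) Reading off the gridlines: no y-intercept at any integer in the box; it misses every integer gridline on the x-axis.
(e) Solving for integer coefficients yields p as stated.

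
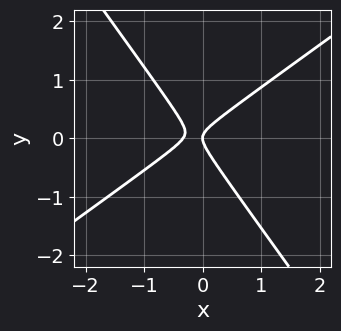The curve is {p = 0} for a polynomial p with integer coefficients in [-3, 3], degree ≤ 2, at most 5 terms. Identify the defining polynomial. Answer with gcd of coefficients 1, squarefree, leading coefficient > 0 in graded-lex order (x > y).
3*x^2 - 2*x*y - 3*y^2 + x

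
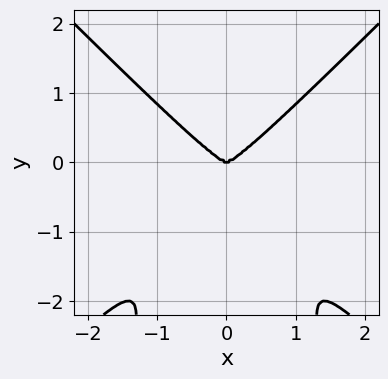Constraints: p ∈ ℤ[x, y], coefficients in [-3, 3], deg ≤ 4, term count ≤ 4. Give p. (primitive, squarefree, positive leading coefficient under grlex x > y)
(a) The degree is 4 — a generic line meets the curve in up to 4 points.
(b) Symmetries: mirror symmetry x ↦ −x ⇒ only even powers of x.
(c) From the axis intercepts and sections: one x-axis crossing is at x = 0; it crosses the y-axis at the gridline y = 0.
(d) Together with the visible shape, these determine p as stated.

2*x^4 - 2*x^2*y^2 - y^3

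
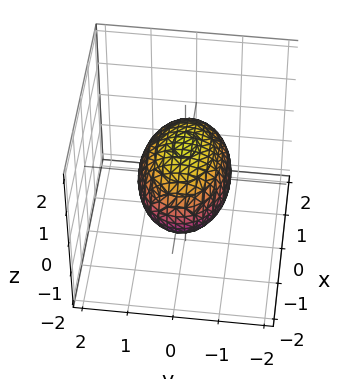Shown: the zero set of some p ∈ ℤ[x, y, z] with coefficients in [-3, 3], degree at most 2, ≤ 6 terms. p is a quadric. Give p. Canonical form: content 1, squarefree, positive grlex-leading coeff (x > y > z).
x^2 + 2*y^2 + 2*z^2 - 2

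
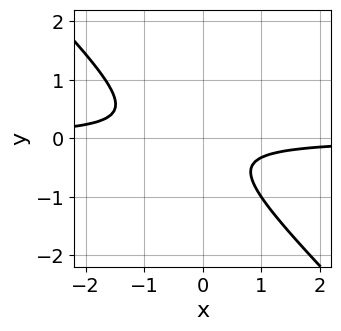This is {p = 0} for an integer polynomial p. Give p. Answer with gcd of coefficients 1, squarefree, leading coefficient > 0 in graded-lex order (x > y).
Degree: no degree-1 curve has this shape, so deg p = 2.
Observable constraints: the curve avoids every integer x-axis point in the box; the curve avoids every integer y-axis point in the box.
Putting this together gives p.

3*x*y + 3*y^2 + y + 1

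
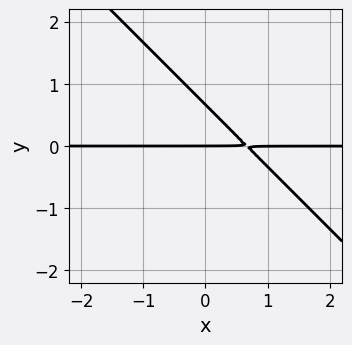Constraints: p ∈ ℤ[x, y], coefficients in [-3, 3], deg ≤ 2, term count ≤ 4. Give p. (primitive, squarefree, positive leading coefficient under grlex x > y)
3*x*y + 3*y^2 - 2*y

First, the degree is 2 — the shape is more complex than any degree-1 curve.
Next, against the integer gridlines: the visible x-axis segment lies entirely on the curve; it meets the y-axis at y = 0 (among the integer gridlines).
Finally, these observations pin down the coefficients.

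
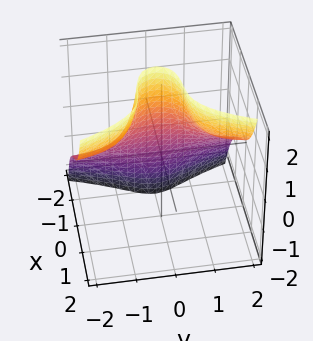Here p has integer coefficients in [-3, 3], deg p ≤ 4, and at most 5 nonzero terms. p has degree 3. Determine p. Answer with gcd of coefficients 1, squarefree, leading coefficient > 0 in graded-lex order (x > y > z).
First, degree: the shape is more complex than any degree-2 surface, so deg p = 3.
Then, from the axis intercepts and sections: the surface avoids every integer y-axis point in the box; it misses every integer gridline on the z-axis.
Finally, assembling these constraints gives the stated polynomial.

3*x^3 + 2*x*y^2 - 3*y^2*z + 2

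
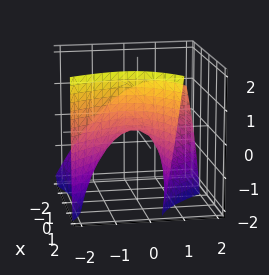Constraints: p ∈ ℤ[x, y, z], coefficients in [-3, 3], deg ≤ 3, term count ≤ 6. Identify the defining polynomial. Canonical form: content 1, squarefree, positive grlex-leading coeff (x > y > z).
x^2 - 2*x*y + 2*x*z - 2*y^2 - 3*z

(a) The degree is 2 — a generic line meets the surface in up to 2 points.
(b) Checking where it meets the axes: it meets the z-axis at z = 0 (among the integer gridlines); one y-axis crossing is at y = 0; one x-axis crossing is at x = 0.
(c) The integer polynomial consistent with all of this is the stated p.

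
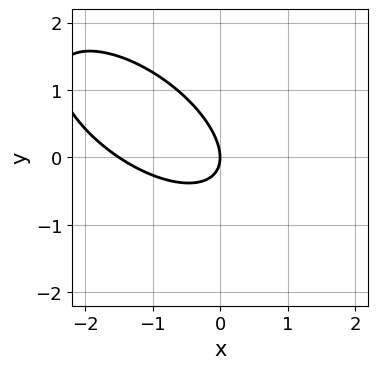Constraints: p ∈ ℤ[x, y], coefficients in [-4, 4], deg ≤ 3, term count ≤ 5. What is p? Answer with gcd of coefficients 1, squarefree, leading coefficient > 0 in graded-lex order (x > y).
First, the degree is 2 — no degree-1 curve has this shape.
Then, observable constraints: it crosses the y-axis at the gridline y = 0; it meets the x-axis at x = 0 (among the integer gridlines).
Finally, putting this together gives p.

2*x^2 + 3*x*y + 3*y^2 + 3*x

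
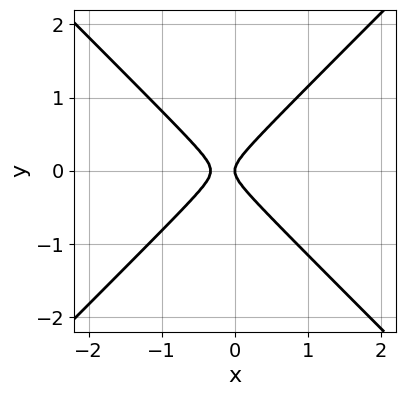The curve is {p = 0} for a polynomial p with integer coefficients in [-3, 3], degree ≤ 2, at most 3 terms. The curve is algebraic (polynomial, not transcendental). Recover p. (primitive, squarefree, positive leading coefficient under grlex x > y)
The degree is 2 — the shape is more complex than any degree-1 curve.
Symmetries: mirror symmetry y ↦ −y ⇒ only even powers of y.
Observable constraints: one x-axis crossing is at x = 0; it meets the y-axis at y = 0 (among the integer gridlines).
These observations pin down the coefficients.

3*x^2 - 3*y^2 + x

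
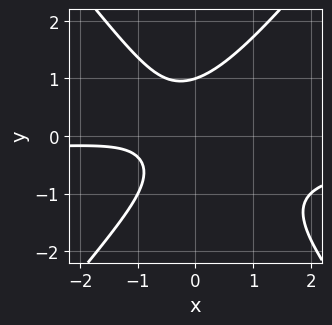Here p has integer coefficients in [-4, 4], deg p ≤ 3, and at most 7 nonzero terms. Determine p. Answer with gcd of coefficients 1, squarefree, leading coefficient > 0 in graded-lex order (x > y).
3*x^2*y - 2*y^3 + x^2 + 2*x + 2

First, degree: the shape is more complex than any degree-2 curve, so deg p = 3.
Then, observable constraints: it crosses the y-axis at the gridline y = 1; the curve avoids every integer x-axis point in the box.
Finally, solving for integer coefficients yields p as stated.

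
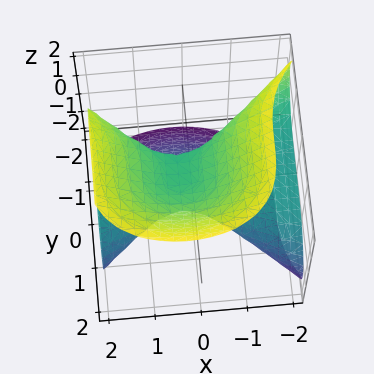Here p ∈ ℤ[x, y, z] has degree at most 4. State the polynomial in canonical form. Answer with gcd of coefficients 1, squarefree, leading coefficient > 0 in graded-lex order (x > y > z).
(a) Degree: no degree-2 surface has this shape, so deg p = 3.
(b) Observable constraints: it crosses the y-axis at the gridline y = 0; every point of the x-axis in the box is on the surface; it crosses the z-axis at the gridline z = 0.
(c) Together with the visible shape, these determine p as stated.

2*x^2*z + 2*y^3 - 2*z^3 - x*z + z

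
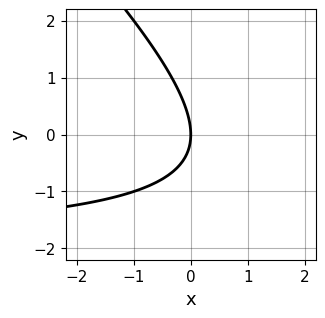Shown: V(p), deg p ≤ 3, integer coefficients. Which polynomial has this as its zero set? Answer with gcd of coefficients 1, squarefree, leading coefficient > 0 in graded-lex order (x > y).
1. Degree: a generic line meets the curve in up to 2 points, so deg p = 2.
2. Observable constraints: one x-axis crossing is at x = 0; one y-axis crossing is at y = 0.
3. Together with the visible shape, these determine p as stated.

x*y + y^2 + 2*x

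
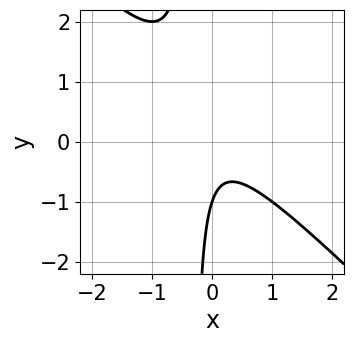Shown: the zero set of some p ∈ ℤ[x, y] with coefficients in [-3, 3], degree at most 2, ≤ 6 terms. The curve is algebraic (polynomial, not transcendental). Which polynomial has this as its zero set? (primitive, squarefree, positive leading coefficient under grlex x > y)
1. The degree is 2 — no degree-1 curve has this shape.
2. From the visible intercepts: it misses every integer gridline on the x-axis; it meets the y-axis at y = -1 (among the integer gridlines).
3. Matching integer coefficients to the picture gives p.

3*x^2 + 3*x*y + y + 1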